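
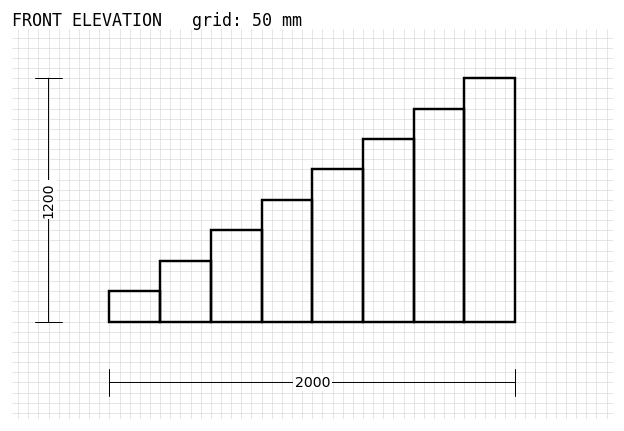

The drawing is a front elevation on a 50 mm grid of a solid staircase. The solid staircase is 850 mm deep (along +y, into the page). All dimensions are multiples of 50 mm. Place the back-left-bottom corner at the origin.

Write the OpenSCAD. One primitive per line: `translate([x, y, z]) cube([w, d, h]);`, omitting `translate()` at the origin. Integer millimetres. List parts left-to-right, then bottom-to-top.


cube([250, 850, 150]);
translate([250, 0, 0]) cube([250, 850, 300]);
translate([500, 0, 0]) cube([250, 850, 450]);
translate([750, 0, 0]) cube([250, 850, 600]);
translate([1000, 0, 0]) cube([250, 850, 750]);
translate([1250, 0, 0]) cube([250, 850, 900]);
translate([1500, 0, 0]) cube([250, 850, 1050]);
translate([1750, 0, 0]) cube([250, 850, 1200]);


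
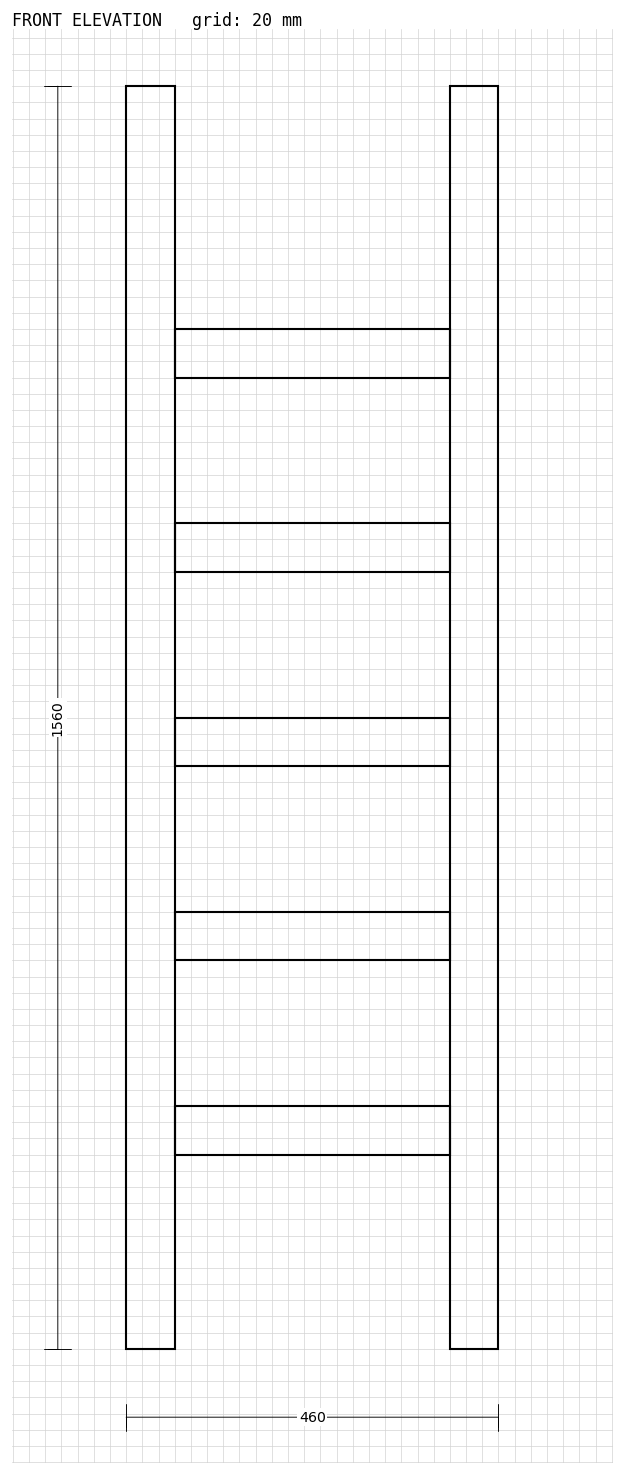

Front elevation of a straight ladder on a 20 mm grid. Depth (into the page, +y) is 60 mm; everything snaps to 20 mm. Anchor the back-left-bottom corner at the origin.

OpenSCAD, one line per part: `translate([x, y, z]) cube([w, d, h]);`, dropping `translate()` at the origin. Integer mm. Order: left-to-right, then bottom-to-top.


cube([60, 60, 1560]);
translate([60, 0, 240]) cube([340, 60, 60]);
translate([60, 0, 480]) cube([340, 60, 60]);
translate([60, 0, 720]) cube([340, 60, 60]);
translate([60, 0, 960]) cube([340, 60, 60]);
translate([60, 0, 1200]) cube([340, 60, 60]);
translate([400, 0, 0]) cube([60, 60, 1560]);


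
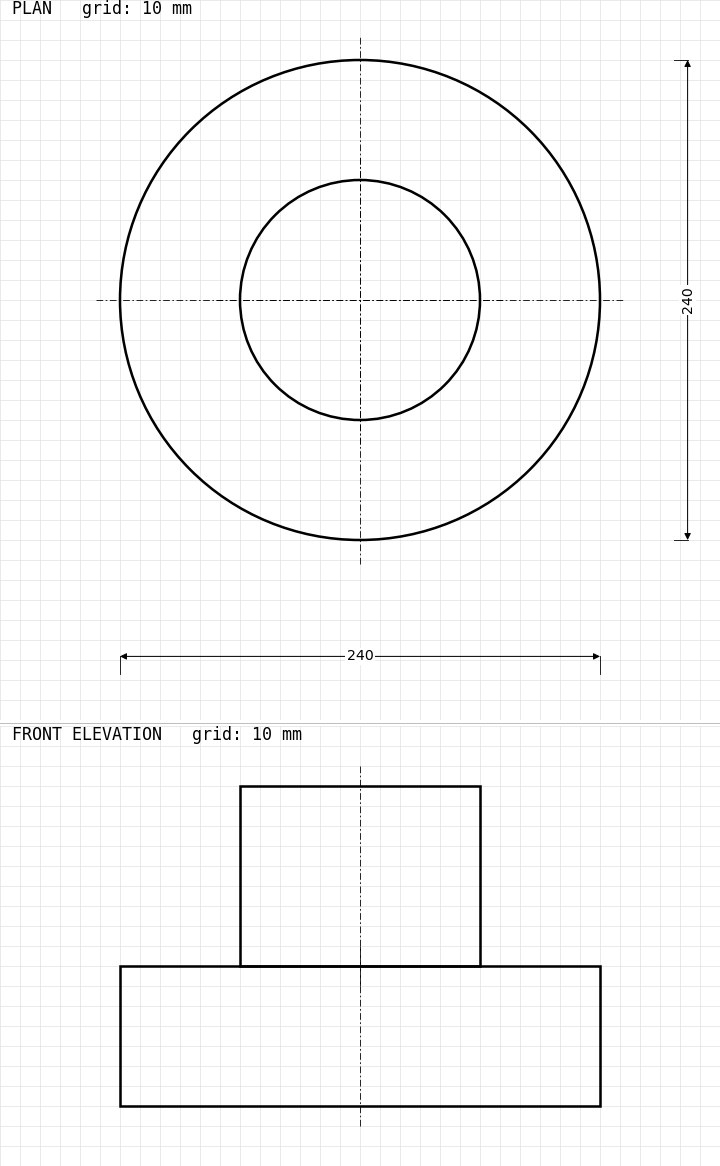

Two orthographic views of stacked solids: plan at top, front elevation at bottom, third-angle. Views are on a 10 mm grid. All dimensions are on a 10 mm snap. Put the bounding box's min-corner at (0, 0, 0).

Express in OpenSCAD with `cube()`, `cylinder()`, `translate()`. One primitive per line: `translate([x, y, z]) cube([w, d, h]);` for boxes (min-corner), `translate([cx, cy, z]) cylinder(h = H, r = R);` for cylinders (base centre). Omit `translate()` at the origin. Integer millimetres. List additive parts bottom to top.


translate([120, 120, 0]) cylinder(h = 70, r = 120);
translate([120, 120, 70]) cylinder(h = 90, r = 60);


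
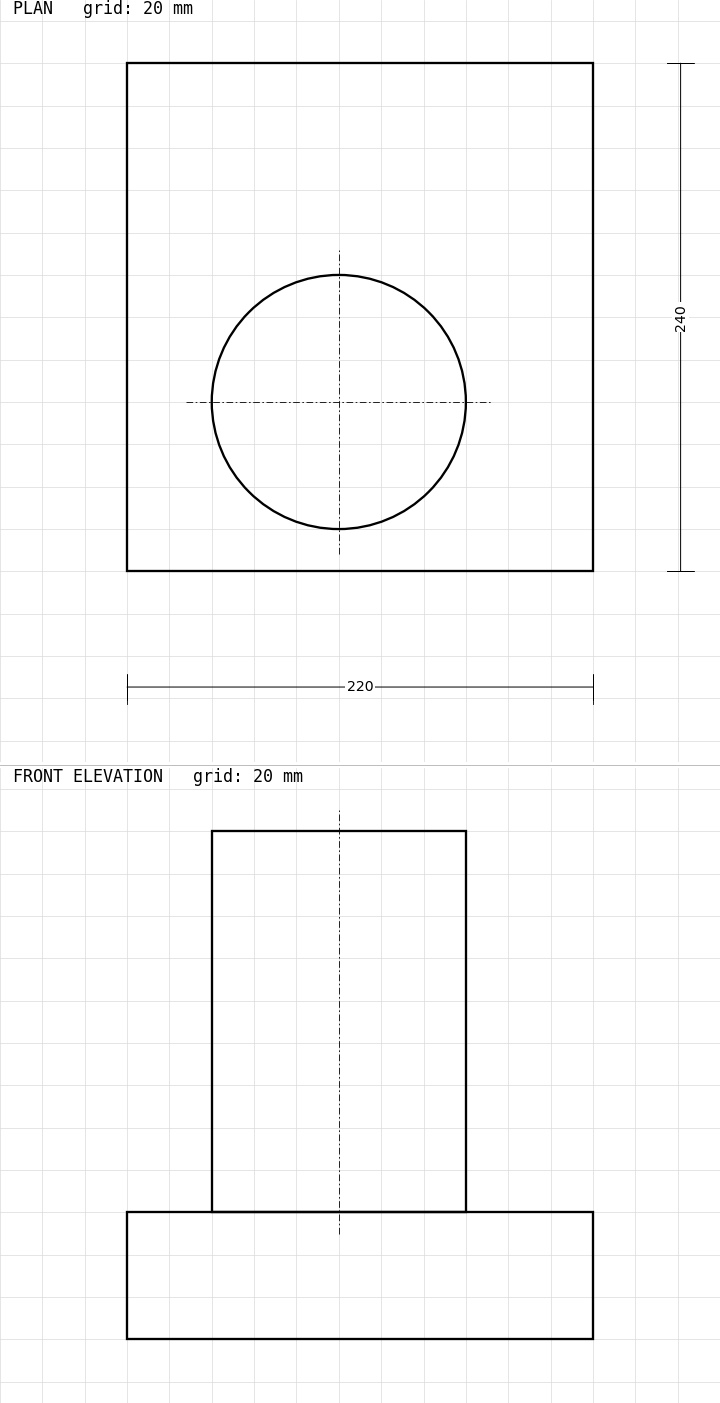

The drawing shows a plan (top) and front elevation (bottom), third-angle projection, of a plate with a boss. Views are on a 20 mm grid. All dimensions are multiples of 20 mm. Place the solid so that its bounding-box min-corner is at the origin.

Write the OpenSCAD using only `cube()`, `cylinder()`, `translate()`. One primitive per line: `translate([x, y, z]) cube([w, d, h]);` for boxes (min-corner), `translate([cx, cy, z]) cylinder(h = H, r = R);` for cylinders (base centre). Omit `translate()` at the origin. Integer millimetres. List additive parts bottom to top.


cube([220, 240, 60]);
translate([100, 80, 60]) cylinder(h = 180, r = 60);


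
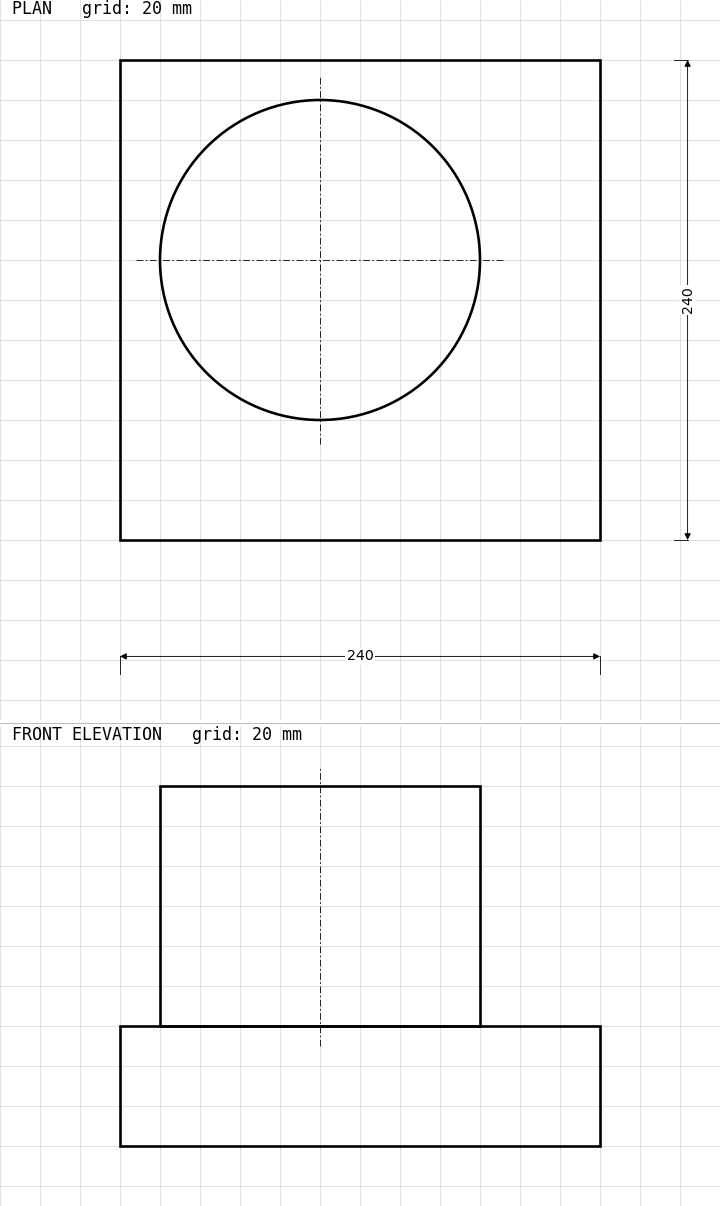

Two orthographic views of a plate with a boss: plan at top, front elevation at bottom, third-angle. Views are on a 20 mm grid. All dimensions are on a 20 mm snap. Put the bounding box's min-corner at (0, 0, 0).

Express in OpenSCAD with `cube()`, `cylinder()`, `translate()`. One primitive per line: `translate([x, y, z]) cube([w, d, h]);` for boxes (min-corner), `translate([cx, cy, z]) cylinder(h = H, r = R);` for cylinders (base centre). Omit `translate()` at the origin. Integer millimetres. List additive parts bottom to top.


cube([240, 240, 60]);
translate([100, 140, 60]) cylinder(h = 120, r = 80);


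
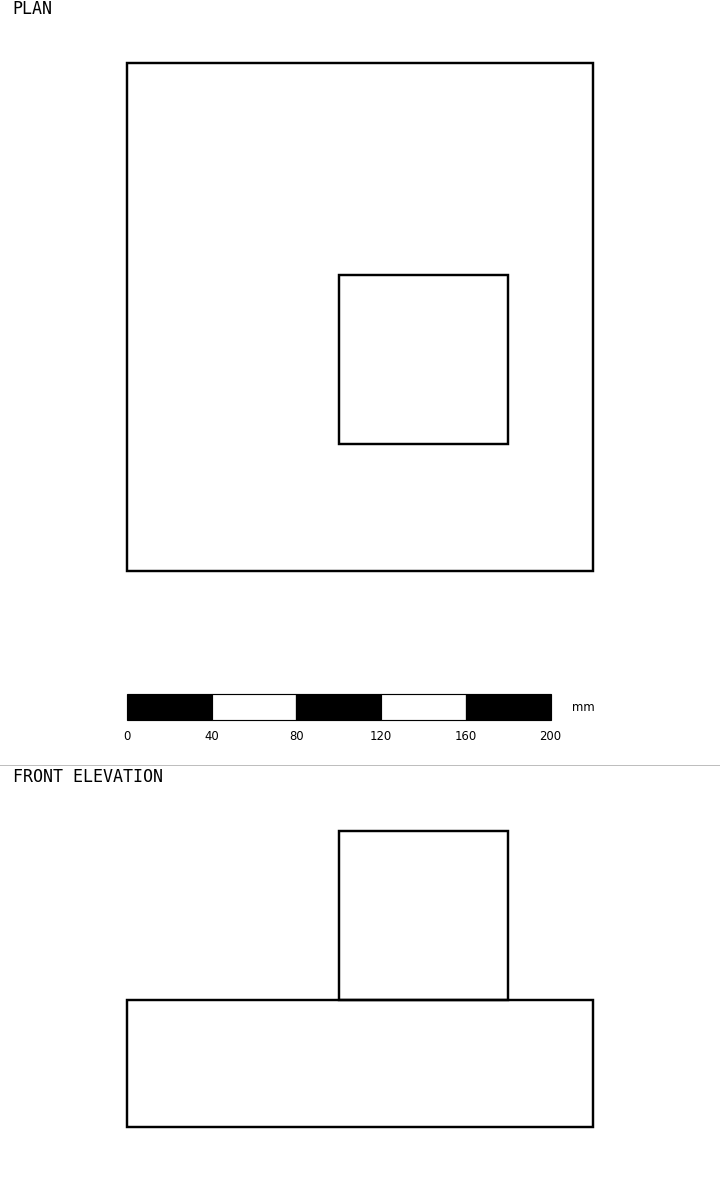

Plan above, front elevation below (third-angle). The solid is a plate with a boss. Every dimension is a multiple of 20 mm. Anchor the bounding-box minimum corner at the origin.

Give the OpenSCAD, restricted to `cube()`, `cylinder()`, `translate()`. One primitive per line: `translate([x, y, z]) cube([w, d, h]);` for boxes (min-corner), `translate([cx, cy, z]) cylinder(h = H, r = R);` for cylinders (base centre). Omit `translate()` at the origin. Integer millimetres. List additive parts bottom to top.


cube([220, 240, 60]);
translate([100, 60, 60]) cube([80, 80, 80]);


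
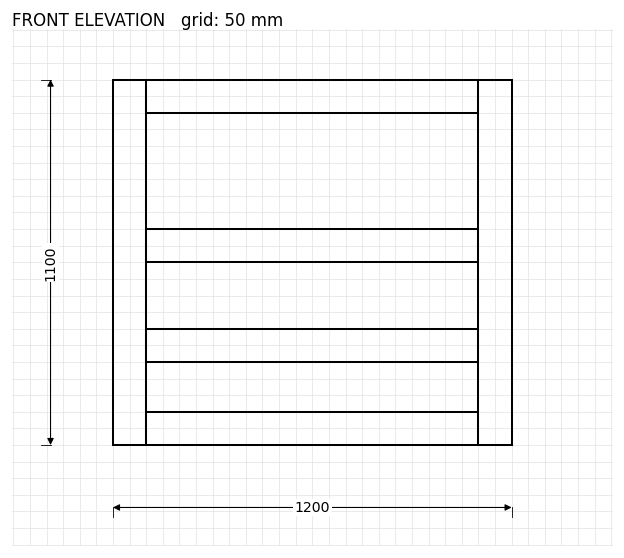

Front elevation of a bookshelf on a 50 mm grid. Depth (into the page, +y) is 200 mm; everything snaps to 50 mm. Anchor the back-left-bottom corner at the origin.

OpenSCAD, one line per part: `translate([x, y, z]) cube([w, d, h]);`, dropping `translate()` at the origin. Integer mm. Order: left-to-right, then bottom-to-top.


cube([100, 200, 1100]);
translate([100, 0, 0]) cube([1000, 200, 100]);
translate([100, 0, 250]) cube([1000, 200, 100]);
translate([100, 0, 550]) cube([1000, 200, 100]);
translate([100, 0, 1000]) cube([1000, 200, 100]);
translate([1100, 0, 0]) cube([100, 200, 1100]);


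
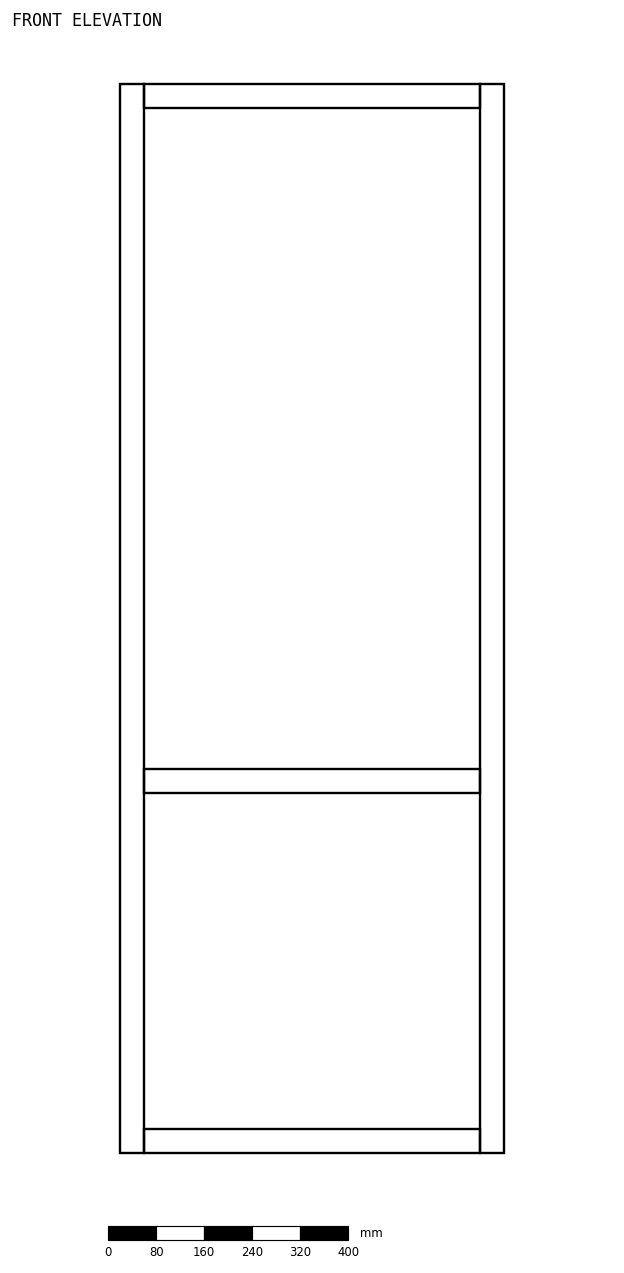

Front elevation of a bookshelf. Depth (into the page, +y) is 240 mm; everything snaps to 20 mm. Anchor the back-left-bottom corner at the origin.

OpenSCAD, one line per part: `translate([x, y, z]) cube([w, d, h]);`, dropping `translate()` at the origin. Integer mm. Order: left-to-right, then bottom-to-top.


cube([40, 240, 1780]);
translate([40, 0, 0]) cube([560, 240, 40]);
translate([40, 0, 600]) cube([560, 240, 40]);
translate([40, 0, 1740]) cube([560, 240, 40]);
translate([600, 0, 0]) cube([40, 240, 1780]);


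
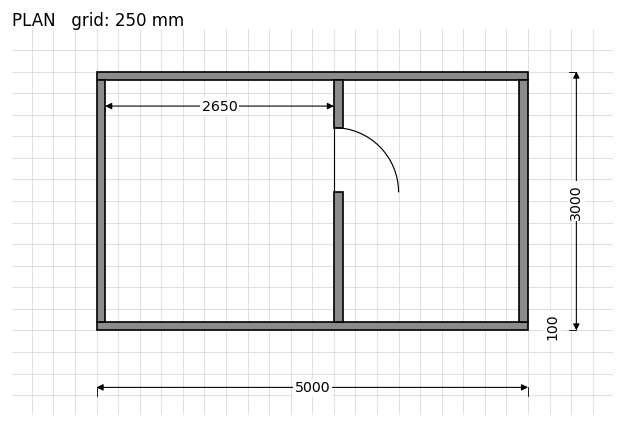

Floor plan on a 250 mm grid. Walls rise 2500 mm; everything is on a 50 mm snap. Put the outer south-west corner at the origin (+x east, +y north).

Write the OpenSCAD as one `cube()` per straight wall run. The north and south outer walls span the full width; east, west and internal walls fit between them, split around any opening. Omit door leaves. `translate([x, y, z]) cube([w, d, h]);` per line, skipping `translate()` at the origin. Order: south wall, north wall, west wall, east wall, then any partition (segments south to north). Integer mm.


cube([5000, 100, 2500]);
translate([0, 2900, 0]) cube([5000, 100, 2500]);
translate([0, 100, 0]) cube([100, 2800, 2500]);
translate([4900, 100, 0]) cube([100, 2800, 2500]);
translate([2750, 100, 0]) cube([100, 1500, 2500]);
translate([2750, 2350, 0]) cube([100, 550, 2500]);


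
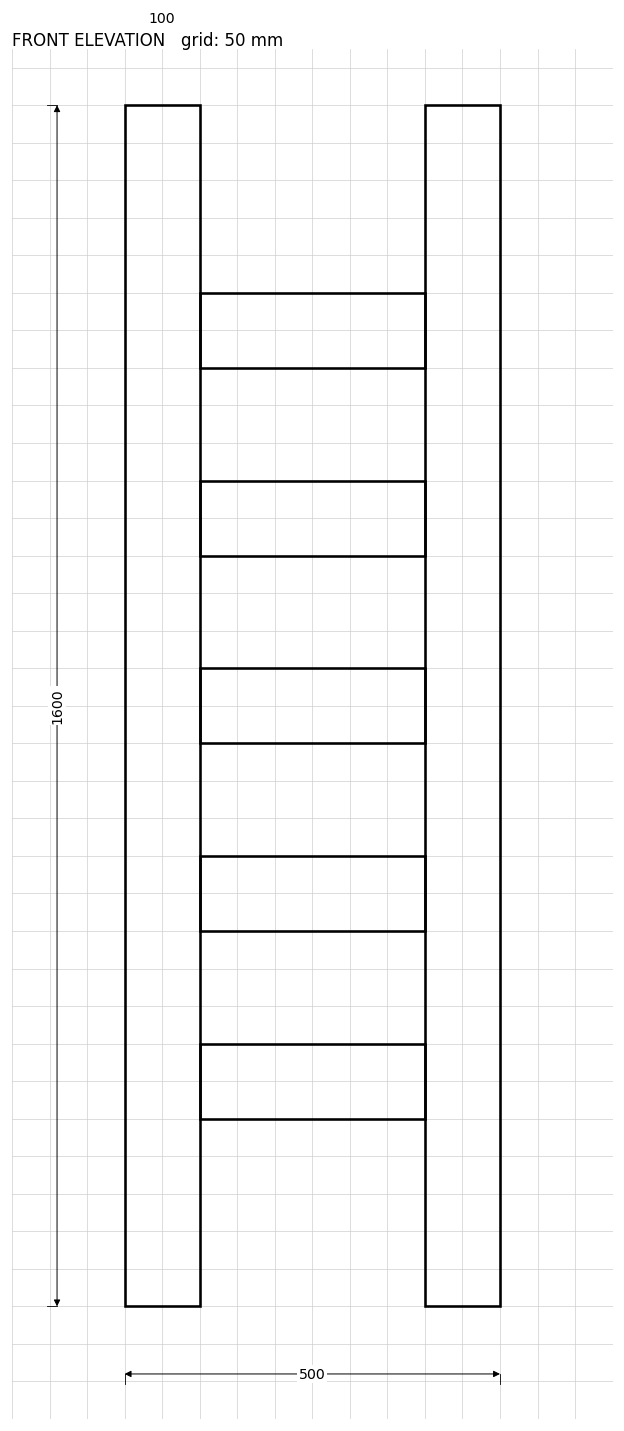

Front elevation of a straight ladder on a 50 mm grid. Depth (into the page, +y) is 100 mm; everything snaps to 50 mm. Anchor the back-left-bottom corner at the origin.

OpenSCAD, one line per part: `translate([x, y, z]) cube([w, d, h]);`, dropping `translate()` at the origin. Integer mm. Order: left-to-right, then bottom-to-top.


cube([100, 100, 1600]);
translate([100, 0, 250]) cube([300, 100, 100]);
translate([100, 0, 500]) cube([300, 100, 100]);
translate([100, 0, 750]) cube([300, 100, 100]);
translate([100, 0, 1000]) cube([300, 100, 100]);
translate([100, 0, 1250]) cube([300, 100, 100]);
translate([400, 0, 0]) cube([100, 100, 1600]);


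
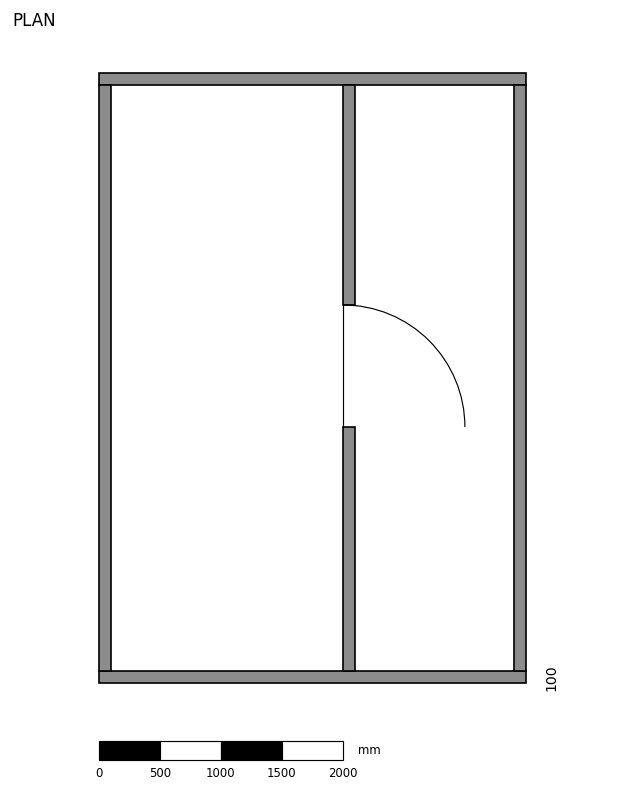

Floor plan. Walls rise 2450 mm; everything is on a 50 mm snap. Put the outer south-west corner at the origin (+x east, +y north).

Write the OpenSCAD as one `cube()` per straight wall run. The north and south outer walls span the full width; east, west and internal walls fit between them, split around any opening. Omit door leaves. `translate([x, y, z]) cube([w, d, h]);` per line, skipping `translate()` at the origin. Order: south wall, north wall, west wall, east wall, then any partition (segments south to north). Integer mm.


cube([3500, 100, 2450]);
translate([0, 4900, 0]) cube([3500, 100, 2450]);
translate([0, 100, 0]) cube([100, 4800, 2450]);
translate([3400, 100, 0]) cube([100, 4800, 2450]);
translate([2000, 100, 0]) cube([100, 2000, 2450]);
translate([2000, 3100, 0]) cube([100, 1800, 2450]);


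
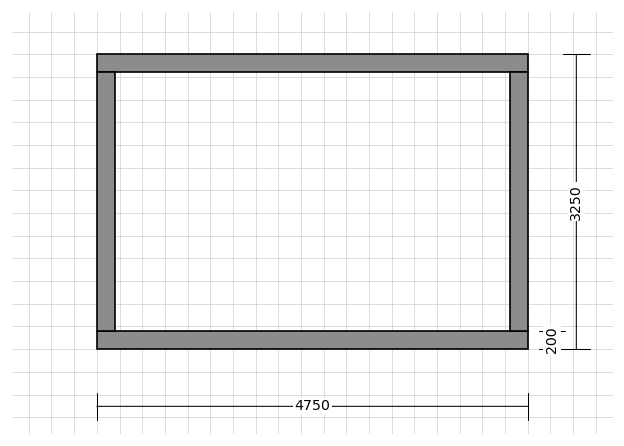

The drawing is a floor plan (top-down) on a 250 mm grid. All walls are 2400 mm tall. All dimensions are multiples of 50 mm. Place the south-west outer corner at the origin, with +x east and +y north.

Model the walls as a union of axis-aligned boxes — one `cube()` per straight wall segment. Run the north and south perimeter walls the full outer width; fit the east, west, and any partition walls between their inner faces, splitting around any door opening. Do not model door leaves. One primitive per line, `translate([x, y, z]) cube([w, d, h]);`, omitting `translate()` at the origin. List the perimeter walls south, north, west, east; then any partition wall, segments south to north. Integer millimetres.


cube([4750, 200, 2400]);
translate([0, 3050, 0]) cube([4750, 200, 2400]);
translate([0, 200, 0]) cube([200, 2850, 2400]);
translate([4550, 200, 0]) cube([200, 2850, 2400]);


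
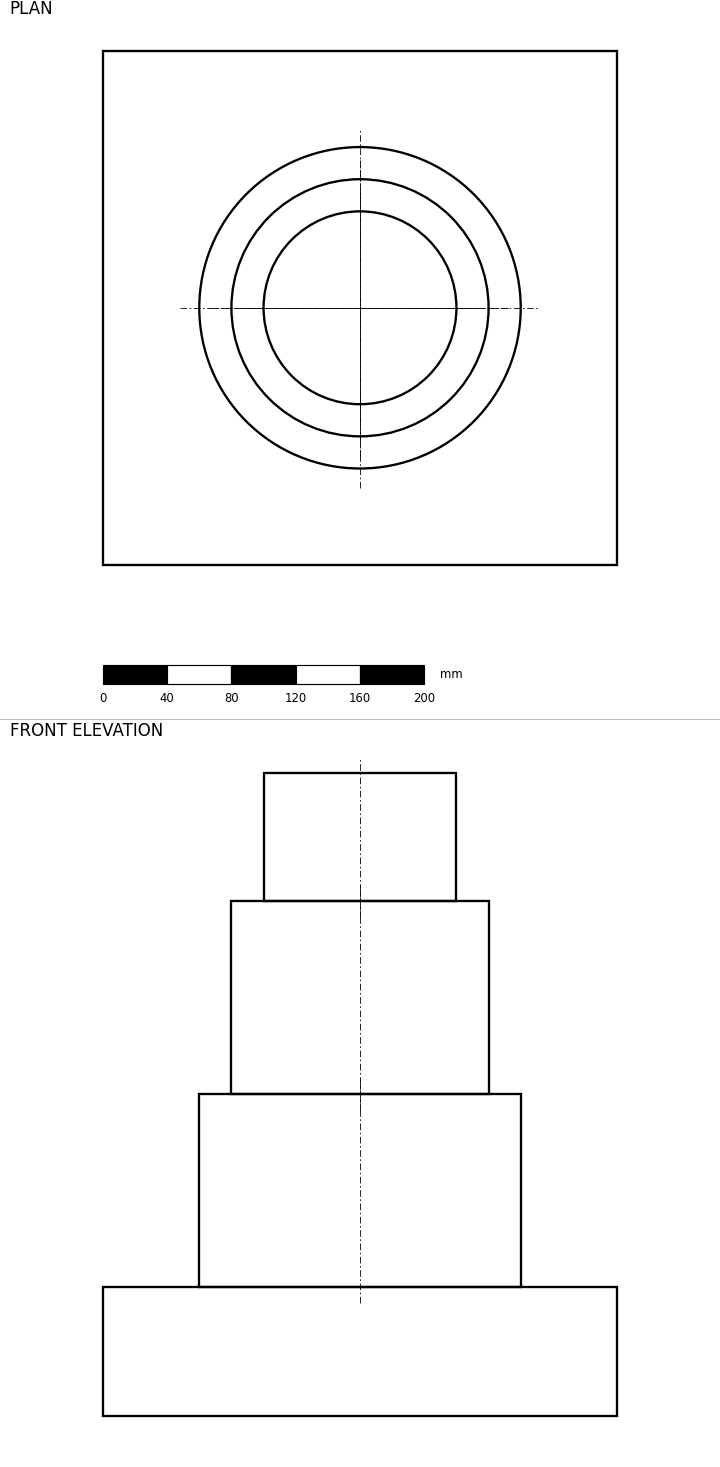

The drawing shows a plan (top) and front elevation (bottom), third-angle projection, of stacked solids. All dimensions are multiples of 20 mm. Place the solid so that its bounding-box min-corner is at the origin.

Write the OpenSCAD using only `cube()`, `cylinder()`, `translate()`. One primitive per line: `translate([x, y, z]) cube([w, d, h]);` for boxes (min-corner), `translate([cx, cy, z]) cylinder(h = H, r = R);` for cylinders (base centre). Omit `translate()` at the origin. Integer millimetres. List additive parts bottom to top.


cube([320, 320, 80]);
translate([160, 160, 80]) cylinder(h = 120, r = 100);
translate([160, 160, 200]) cylinder(h = 120, r = 80);
translate([160, 160, 320]) cylinder(h = 80, r = 60);


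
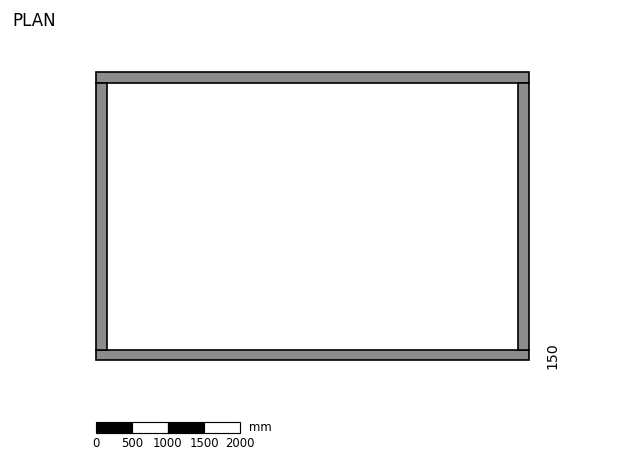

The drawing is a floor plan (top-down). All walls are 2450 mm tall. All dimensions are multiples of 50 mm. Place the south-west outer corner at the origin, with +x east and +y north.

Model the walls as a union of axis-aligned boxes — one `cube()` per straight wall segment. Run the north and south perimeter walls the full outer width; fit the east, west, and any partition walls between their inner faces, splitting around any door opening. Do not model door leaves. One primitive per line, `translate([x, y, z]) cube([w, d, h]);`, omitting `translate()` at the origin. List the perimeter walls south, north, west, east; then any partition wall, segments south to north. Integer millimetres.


cube([6000, 150, 2450]);
translate([0, 3850, 0]) cube([6000, 150, 2450]);
translate([0, 150, 0]) cube([150, 3700, 2450]);
translate([5850, 150, 0]) cube([150, 3700, 2450]);


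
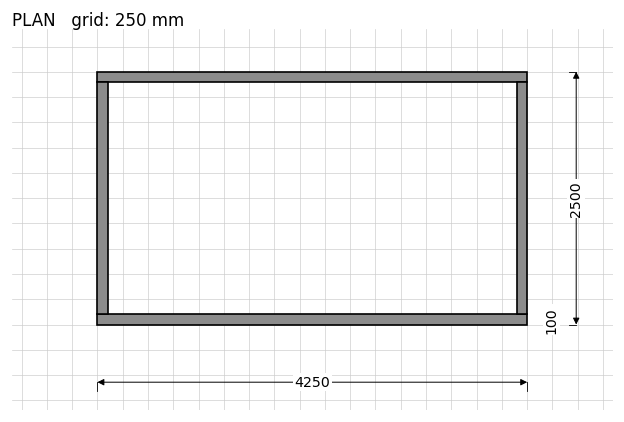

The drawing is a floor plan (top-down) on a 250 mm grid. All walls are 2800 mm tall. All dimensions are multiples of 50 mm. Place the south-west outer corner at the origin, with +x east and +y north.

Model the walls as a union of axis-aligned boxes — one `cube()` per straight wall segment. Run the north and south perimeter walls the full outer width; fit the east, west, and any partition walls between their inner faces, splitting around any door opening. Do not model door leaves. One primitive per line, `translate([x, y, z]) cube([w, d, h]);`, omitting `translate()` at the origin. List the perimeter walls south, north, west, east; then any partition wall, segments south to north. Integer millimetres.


cube([4250, 100, 2800]);
translate([0, 2400, 0]) cube([4250, 100, 2800]);
translate([0, 100, 0]) cube([100, 2300, 2800]);
translate([4150, 100, 0]) cube([100, 2300, 2800]);


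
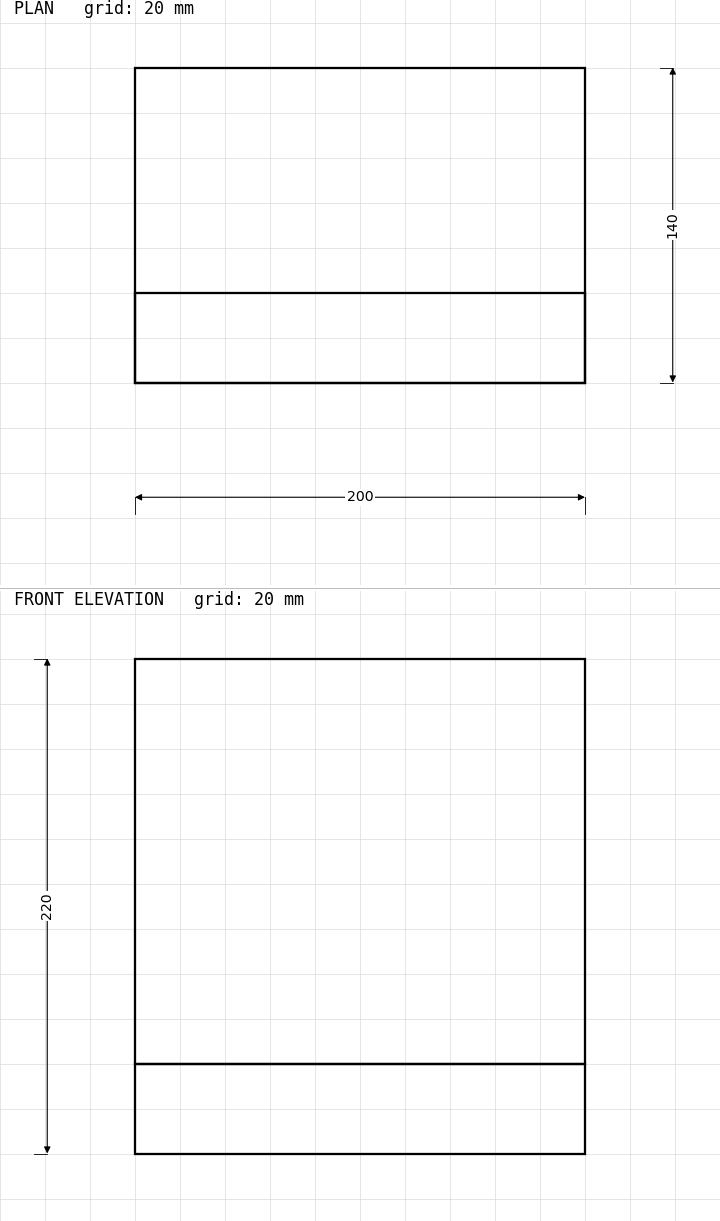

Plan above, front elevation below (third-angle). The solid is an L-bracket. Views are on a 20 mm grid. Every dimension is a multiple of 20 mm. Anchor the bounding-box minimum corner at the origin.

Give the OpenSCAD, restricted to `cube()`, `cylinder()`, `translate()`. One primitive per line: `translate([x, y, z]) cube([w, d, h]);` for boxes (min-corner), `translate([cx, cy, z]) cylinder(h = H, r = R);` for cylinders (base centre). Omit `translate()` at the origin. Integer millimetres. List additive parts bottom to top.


cube([200, 140, 40]);
translate([0, 0, 40]) cube([200, 40, 180]);


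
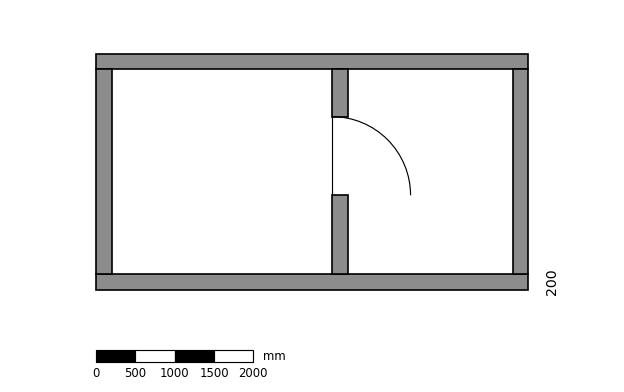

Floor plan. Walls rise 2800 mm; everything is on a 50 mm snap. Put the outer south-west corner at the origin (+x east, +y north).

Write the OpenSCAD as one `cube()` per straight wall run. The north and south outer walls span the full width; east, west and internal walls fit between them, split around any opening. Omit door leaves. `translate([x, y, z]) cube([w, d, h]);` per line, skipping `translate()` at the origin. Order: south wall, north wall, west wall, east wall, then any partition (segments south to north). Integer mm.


cube([5500, 200, 2800]);
translate([0, 2800, 0]) cube([5500, 200, 2800]);
translate([0, 200, 0]) cube([200, 2600, 2800]);
translate([5300, 200, 0]) cube([200, 2600, 2800]);
translate([3000, 200, 0]) cube([200, 1000, 2800]);
translate([3000, 2200, 0]) cube([200, 600, 2800]);


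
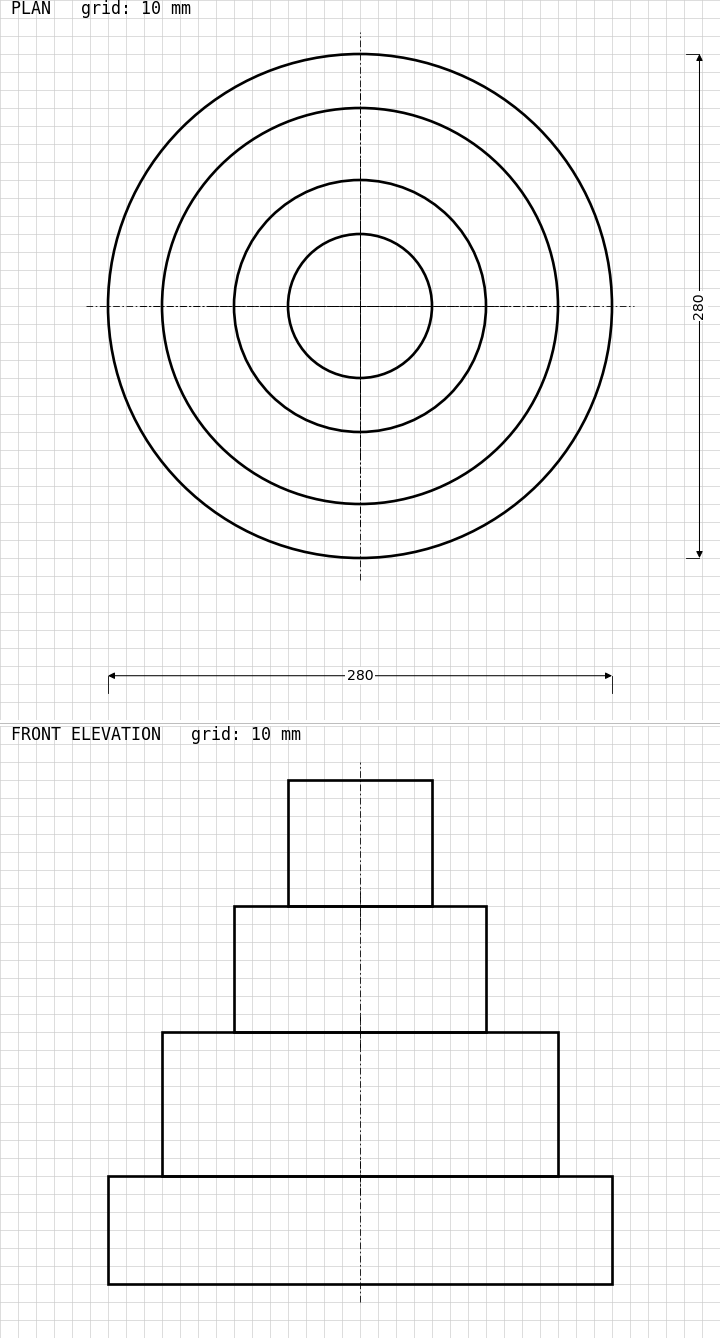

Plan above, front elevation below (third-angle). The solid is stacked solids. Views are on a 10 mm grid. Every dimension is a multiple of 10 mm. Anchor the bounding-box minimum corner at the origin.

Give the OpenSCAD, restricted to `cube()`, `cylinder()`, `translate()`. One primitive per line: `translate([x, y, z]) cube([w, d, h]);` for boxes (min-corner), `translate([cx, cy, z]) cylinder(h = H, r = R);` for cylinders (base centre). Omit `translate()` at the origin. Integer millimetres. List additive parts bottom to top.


translate([140, 140, 0]) cylinder(h = 60, r = 140);
translate([140, 140, 60]) cylinder(h = 80, r = 110);
translate([140, 140, 140]) cylinder(h = 70, r = 70);
translate([140, 140, 210]) cylinder(h = 70, r = 40);


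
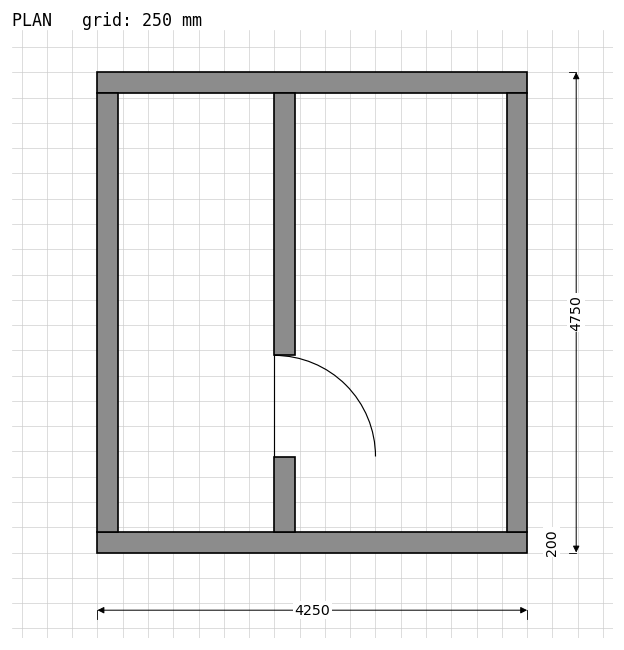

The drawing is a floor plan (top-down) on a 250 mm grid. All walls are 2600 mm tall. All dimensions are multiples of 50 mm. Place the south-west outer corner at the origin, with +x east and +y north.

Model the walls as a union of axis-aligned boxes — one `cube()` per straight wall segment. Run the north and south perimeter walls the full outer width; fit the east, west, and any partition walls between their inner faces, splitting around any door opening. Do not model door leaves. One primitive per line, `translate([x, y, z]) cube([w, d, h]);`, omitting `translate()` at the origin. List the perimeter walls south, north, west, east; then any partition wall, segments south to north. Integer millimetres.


cube([4250, 200, 2600]);
translate([0, 4550, 0]) cube([4250, 200, 2600]);
translate([0, 200, 0]) cube([200, 4350, 2600]);
translate([4050, 200, 0]) cube([200, 4350, 2600]);
translate([1750, 200, 0]) cube([200, 750, 2600]);
translate([1750, 1950, 0]) cube([200, 2600, 2600]);


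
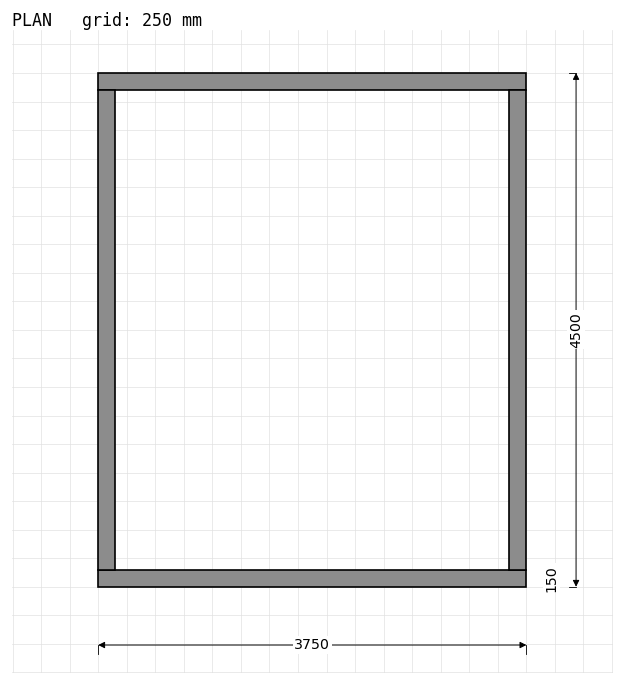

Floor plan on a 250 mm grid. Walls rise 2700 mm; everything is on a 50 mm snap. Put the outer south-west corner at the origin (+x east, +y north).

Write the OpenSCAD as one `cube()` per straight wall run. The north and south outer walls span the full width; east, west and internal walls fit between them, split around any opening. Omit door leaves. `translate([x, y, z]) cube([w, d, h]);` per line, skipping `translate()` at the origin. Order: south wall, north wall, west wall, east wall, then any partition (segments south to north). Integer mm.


cube([3750, 150, 2700]);
translate([0, 4350, 0]) cube([3750, 150, 2700]);
translate([0, 150, 0]) cube([150, 4200, 2700]);
translate([3600, 150, 0]) cube([150, 4200, 2700]);


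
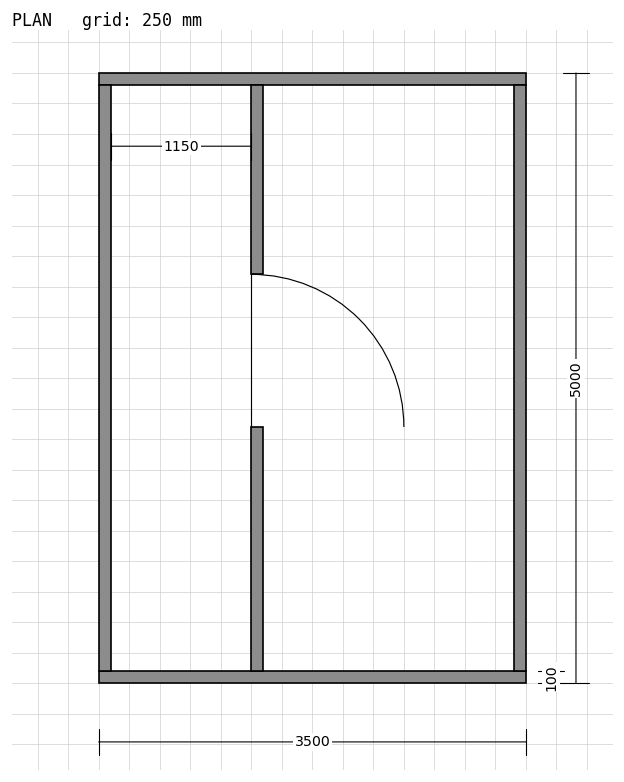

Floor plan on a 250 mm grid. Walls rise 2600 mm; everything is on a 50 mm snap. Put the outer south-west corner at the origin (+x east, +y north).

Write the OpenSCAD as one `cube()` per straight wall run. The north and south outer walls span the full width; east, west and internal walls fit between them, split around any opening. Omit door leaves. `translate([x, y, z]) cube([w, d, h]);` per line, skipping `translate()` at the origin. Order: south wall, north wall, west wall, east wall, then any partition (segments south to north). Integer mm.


cube([3500, 100, 2600]);
translate([0, 4900, 0]) cube([3500, 100, 2600]);
translate([0, 100, 0]) cube([100, 4800, 2600]);
translate([3400, 100, 0]) cube([100, 4800, 2600]);
translate([1250, 100, 0]) cube([100, 2000, 2600]);
translate([1250, 3350, 0]) cube([100, 1550, 2600]);


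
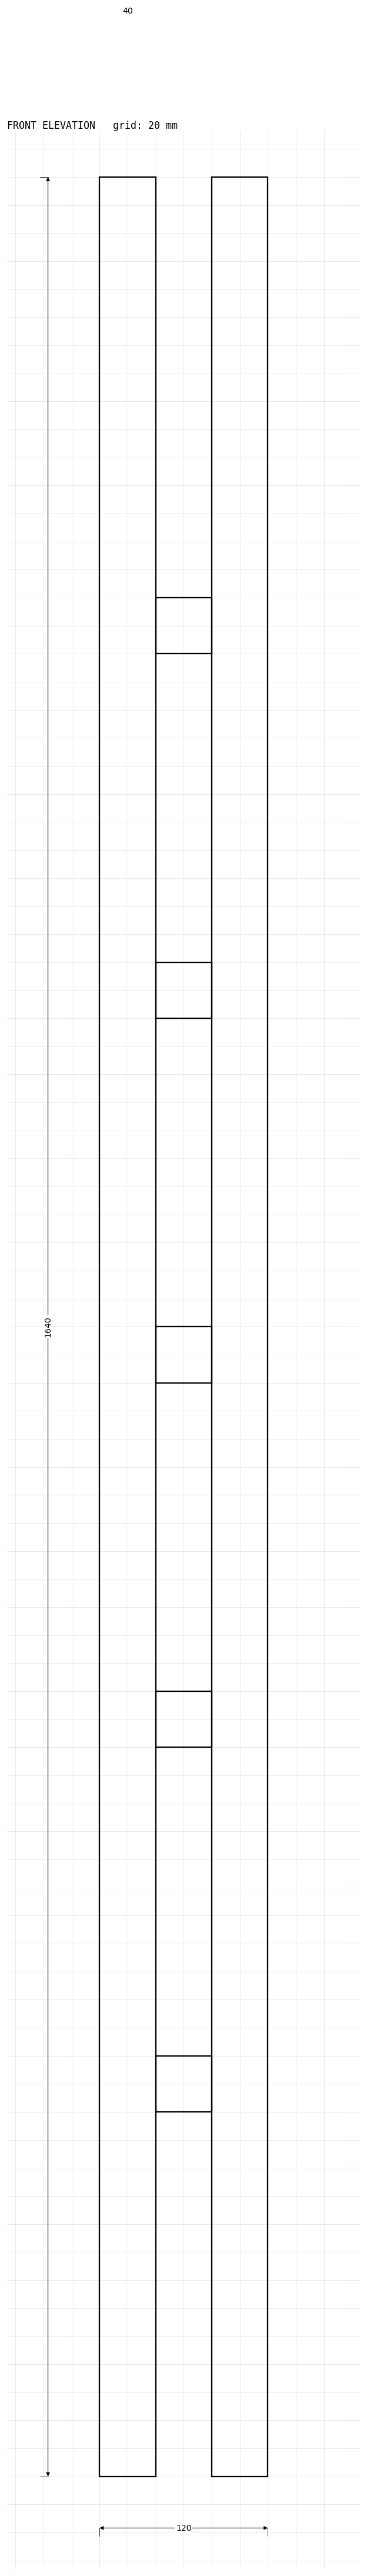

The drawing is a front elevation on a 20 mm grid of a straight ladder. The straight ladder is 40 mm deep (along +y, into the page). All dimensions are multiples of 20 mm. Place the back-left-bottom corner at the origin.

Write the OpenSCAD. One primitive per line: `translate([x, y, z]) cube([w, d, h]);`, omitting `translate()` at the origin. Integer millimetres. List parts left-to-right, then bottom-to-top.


cube([40, 40, 1640]);
translate([40, 0, 260]) cube([40, 40, 40]);
translate([40, 0, 520]) cube([40, 40, 40]);
translate([40, 0, 780]) cube([40, 40, 40]);
translate([40, 0, 1040]) cube([40, 40, 40]);
translate([40, 0, 1300]) cube([40, 40, 40]);
translate([80, 0, 0]) cube([40, 40, 1640]);


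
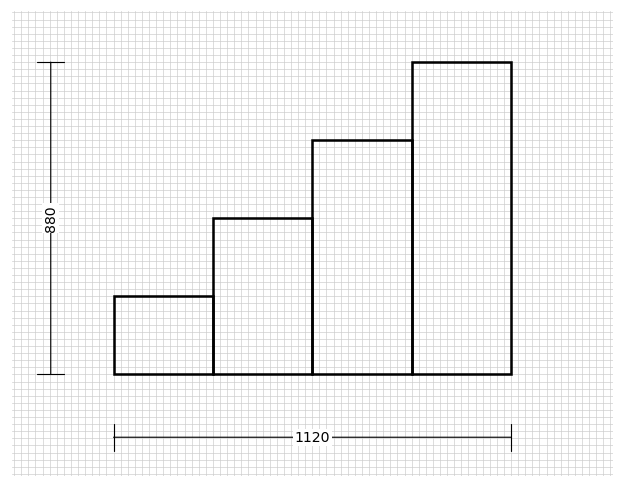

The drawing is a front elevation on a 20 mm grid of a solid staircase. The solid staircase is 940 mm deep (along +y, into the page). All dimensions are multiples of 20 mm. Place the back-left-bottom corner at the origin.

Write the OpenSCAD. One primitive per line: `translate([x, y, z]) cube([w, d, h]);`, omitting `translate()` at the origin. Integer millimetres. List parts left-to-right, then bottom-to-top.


cube([280, 940, 220]);
translate([280, 0, 0]) cube([280, 940, 440]);
translate([560, 0, 0]) cube([280, 940, 660]);
translate([840, 0, 0]) cube([280, 940, 880]);


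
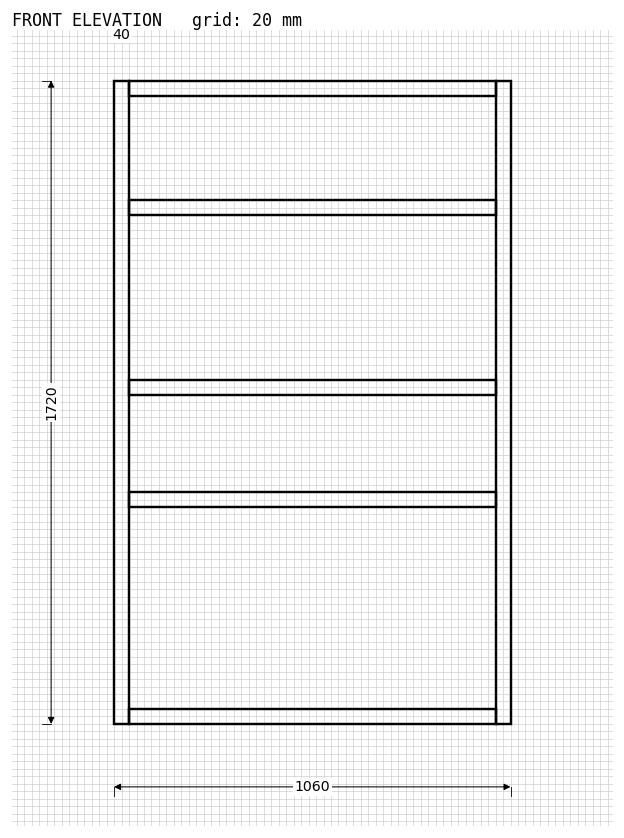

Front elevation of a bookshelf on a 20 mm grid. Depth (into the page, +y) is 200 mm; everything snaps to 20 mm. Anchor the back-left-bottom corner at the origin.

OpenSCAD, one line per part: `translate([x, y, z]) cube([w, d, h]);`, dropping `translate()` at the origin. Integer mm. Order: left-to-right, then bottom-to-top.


cube([40, 200, 1720]);
translate([40, 0, 0]) cube([980, 200, 40]);
translate([40, 0, 580]) cube([980, 200, 40]);
translate([40, 0, 880]) cube([980, 200, 40]);
translate([40, 0, 1360]) cube([980, 200, 40]);
translate([40, 0, 1680]) cube([980, 200, 40]);
translate([1020, 0, 0]) cube([40, 200, 1720]);


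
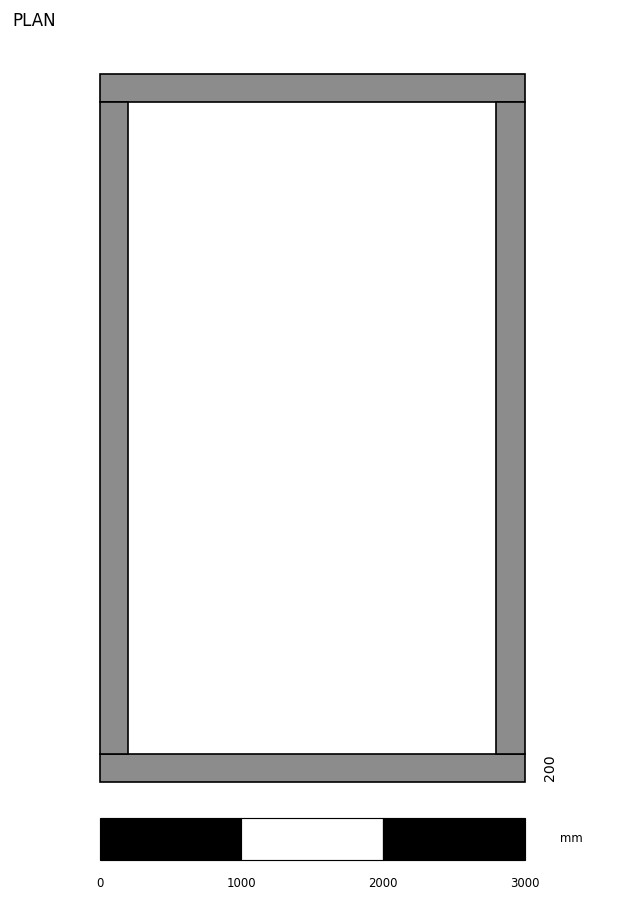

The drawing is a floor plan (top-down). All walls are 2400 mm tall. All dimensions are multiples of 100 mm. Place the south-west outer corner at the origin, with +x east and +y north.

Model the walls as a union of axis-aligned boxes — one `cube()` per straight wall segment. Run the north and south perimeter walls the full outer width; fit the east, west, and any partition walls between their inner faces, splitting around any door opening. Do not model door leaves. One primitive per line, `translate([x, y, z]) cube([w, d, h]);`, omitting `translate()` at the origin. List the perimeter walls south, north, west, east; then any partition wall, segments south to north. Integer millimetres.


cube([3000, 200, 2400]);
translate([0, 4800, 0]) cube([3000, 200, 2400]);
translate([0, 200, 0]) cube([200, 4600, 2400]);
translate([2800, 200, 0]) cube([200, 4600, 2400]);


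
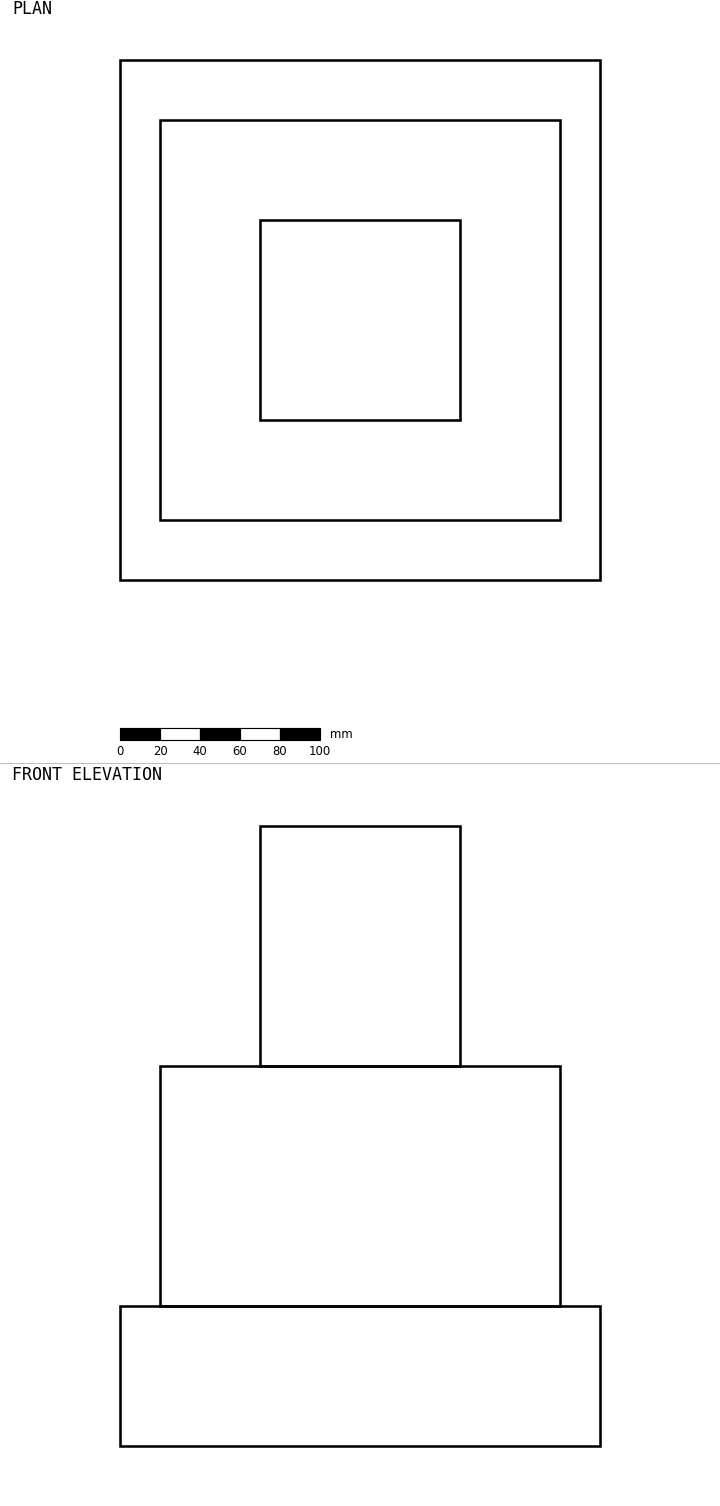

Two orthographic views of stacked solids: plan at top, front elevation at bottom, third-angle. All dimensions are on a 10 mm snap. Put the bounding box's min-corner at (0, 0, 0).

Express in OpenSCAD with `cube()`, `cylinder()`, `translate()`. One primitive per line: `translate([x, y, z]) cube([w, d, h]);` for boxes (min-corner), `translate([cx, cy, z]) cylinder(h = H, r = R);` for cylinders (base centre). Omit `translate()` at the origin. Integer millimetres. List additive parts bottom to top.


cube([240, 260, 70]);
translate([20, 30, 70]) cube([200, 200, 120]);
translate([70, 80, 190]) cube([100, 100, 120]);


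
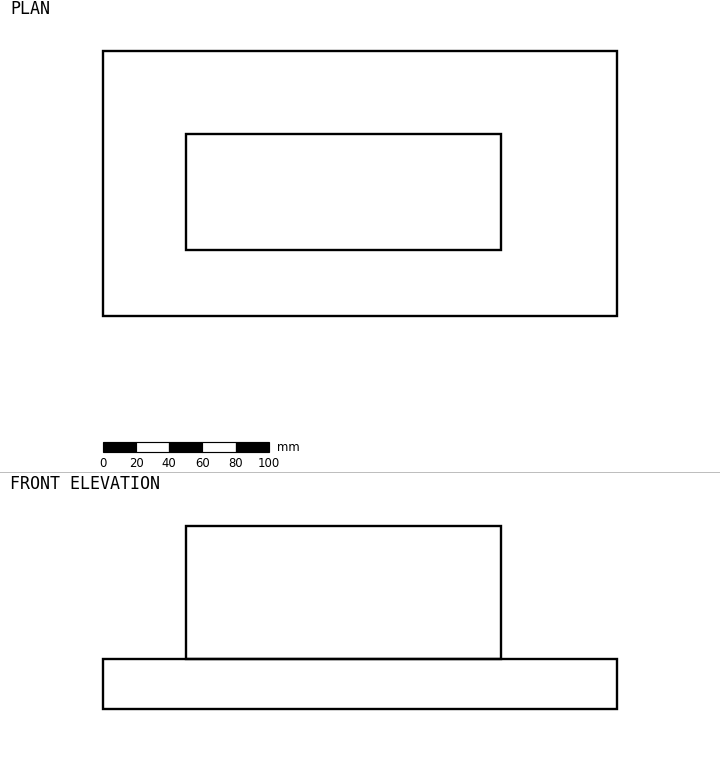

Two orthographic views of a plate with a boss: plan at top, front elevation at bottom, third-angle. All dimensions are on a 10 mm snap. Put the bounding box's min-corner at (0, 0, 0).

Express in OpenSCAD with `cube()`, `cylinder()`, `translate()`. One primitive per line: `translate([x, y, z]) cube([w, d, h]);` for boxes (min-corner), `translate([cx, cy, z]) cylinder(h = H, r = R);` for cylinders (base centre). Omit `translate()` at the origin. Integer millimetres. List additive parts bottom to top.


cube([310, 160, 30]);
translate([50, 40, 30]) cube([190, 70, 80]);


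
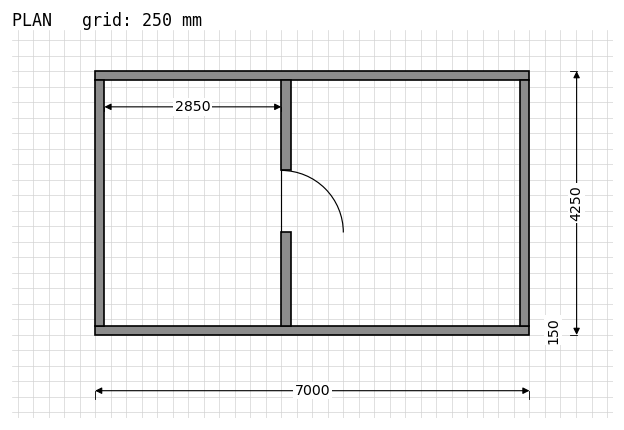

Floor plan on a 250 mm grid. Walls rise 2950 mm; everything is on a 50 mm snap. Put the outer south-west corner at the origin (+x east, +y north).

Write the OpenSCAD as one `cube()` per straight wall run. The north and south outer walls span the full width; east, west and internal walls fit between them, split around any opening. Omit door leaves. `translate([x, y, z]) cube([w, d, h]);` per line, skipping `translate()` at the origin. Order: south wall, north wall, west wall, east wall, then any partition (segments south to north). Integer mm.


cube([7000, 150, 2950]);
translate([0, 4100, 0]) cube([7000, 150, 2950]);
translate([0, 150, 0]) cube([150, 3950, 2950]);
translate([6850, 150, 0]) cube([150, 3950, 2950]);
translate([3000, 150, 0]) cube([150, 1500, 2950]);
translate([3000, 2650, 0]) cube([150, 1450, 2950]);


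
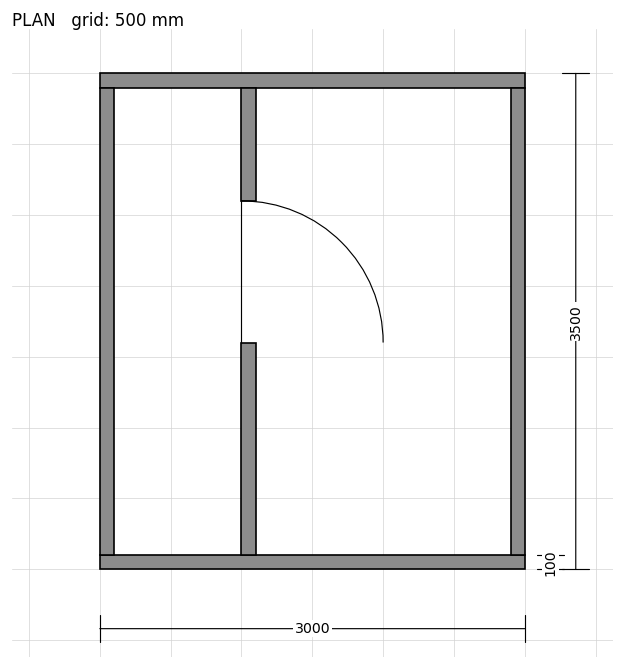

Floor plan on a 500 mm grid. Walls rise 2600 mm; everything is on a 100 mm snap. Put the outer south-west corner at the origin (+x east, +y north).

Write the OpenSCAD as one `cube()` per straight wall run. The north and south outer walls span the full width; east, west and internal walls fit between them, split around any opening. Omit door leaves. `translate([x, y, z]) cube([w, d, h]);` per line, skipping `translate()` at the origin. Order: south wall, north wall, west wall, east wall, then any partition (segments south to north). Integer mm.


cube([3000, 100, 2600]);
translate([0, 3400, 0]) cube([3000, 100, 2600]);
translate([0, 100, 0]) cube([100, 3300, 2600]);
translate([2900, 100, 0]) cube([100, 3300, 2600]);
translate([1000, 100, 0]) cube([100, 1500, 2600]);
translate([1000, 2600, 0]) cube([100, 800, 2600]);


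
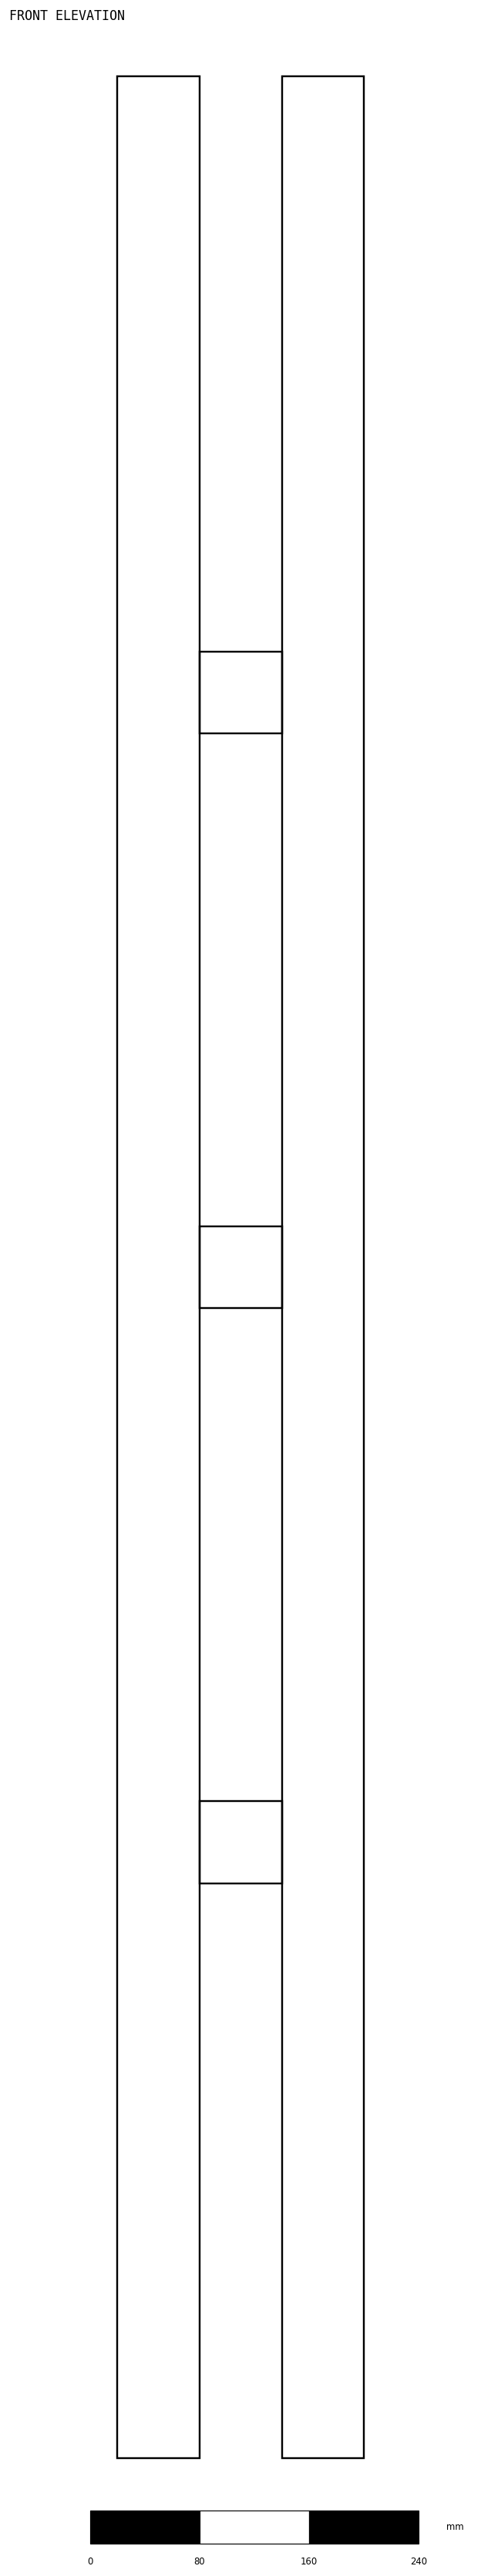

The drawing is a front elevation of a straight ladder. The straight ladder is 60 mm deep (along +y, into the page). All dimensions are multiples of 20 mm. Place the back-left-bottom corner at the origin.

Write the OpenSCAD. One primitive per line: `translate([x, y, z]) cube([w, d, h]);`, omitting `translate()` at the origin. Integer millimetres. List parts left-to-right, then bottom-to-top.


cube([60, 60, 1740]);
translate([60, 0, 420]) cube([60, 60, 60]);
translate([60, 0, 840]) cube([60, 60, 60]);
translate([60, 0, 1260]) cube([60, 60, 60]);
translate([120, 0, 0]) cube([60, 60, 1740]);


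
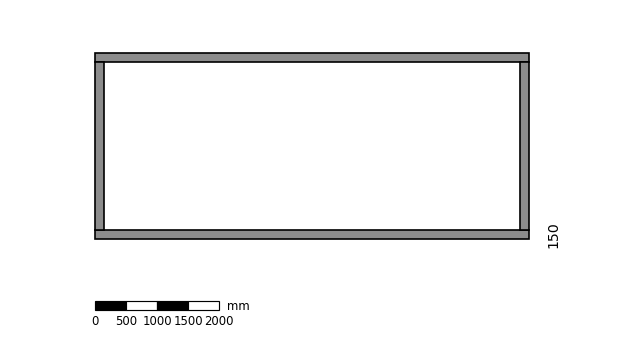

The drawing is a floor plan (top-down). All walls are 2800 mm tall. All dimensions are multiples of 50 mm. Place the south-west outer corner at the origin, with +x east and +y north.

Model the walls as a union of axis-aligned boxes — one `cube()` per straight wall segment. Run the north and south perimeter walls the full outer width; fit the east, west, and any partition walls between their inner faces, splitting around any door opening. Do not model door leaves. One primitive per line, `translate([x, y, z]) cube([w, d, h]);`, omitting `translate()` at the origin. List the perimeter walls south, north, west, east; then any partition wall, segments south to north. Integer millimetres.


cube([7000, 150, 2800]);
translate([0, 2850, 0]) cube([7000, 150, 2800]);
translate([0, 150, 0]) cube([150, 2700, 2800]);
translate([6850, 150, 0]) cube([150, 2700, 2800]);


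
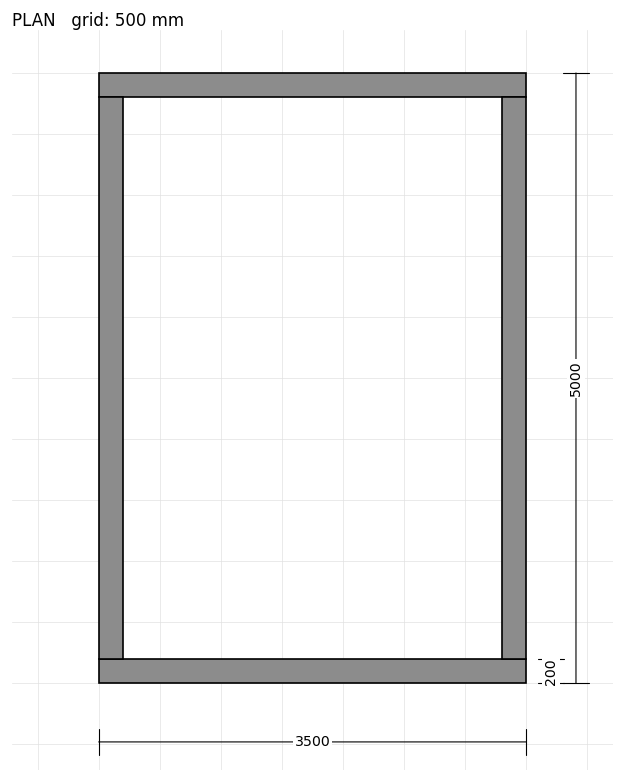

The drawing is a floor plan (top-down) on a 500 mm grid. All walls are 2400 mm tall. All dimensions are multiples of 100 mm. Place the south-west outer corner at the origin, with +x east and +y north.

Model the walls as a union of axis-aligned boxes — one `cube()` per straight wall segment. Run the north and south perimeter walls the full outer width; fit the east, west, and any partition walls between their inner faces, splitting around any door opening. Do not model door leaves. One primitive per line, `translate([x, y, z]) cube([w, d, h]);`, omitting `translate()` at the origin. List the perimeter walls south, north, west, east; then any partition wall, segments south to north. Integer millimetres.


cube([3500, 200, 2400]);
translate([0, 4800, 0]) cube([3500, 200, 2400]);
translate([0, 200, 0]) cube([200, 4600, 2400]);
translate([3300, 200, 0]) cube([200, 4600, 2400]);


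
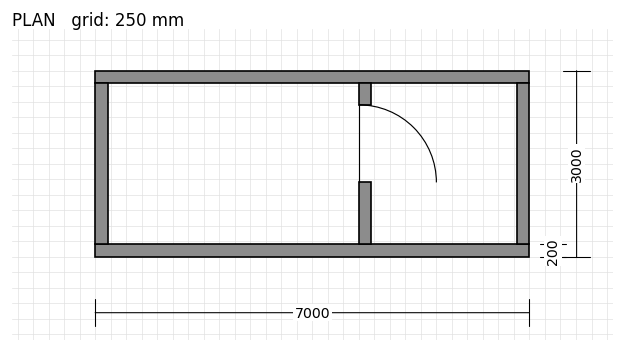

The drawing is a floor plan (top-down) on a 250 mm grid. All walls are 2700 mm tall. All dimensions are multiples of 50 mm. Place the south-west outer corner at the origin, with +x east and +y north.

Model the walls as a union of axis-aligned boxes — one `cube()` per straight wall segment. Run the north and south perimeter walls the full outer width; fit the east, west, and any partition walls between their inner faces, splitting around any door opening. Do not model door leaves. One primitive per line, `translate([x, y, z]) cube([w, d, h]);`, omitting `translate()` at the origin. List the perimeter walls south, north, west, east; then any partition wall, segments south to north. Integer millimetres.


cube([7000, 200, 2700]);
translate([0, 2800, 0]) cube([7000, 200, 2700]);
translate([0, 200, 0]) cube([200, 2600, 2700]);
translate([6800, 200, 0]) cube([200, 2600, 2700]);
translate([4250, 200, 0]) cube([200, 1000, 2700]);
translate([4250, 2450, 0]) cube([200, 350, 2700]);


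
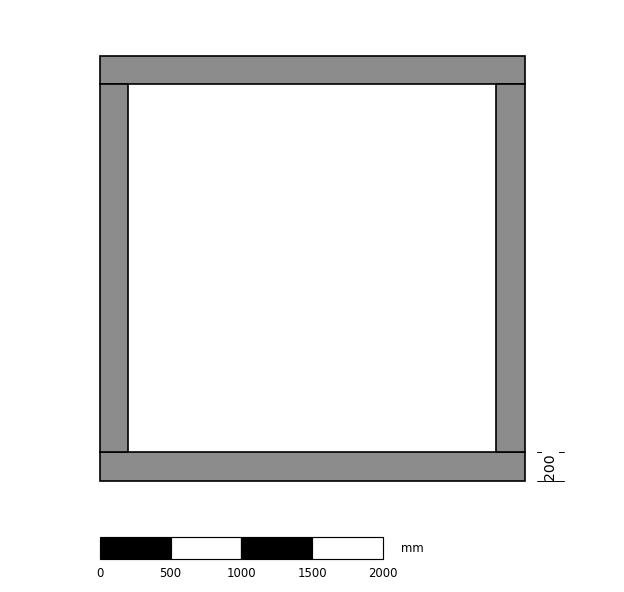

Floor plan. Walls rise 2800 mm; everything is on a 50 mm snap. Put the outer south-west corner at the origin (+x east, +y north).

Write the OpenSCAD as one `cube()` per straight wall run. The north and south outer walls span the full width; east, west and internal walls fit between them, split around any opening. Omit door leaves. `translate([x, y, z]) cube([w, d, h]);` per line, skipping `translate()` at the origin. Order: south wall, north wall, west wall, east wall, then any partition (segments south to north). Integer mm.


cube([3000, 200, 2800]);
translate([0, 2800, 0]) cube([3000, 200, 2800]);
translate([0, 200, 0]) cube([200, 2600, 2800]);
translate([2800, 200, 0]) cube([200, 2600, 2800]);


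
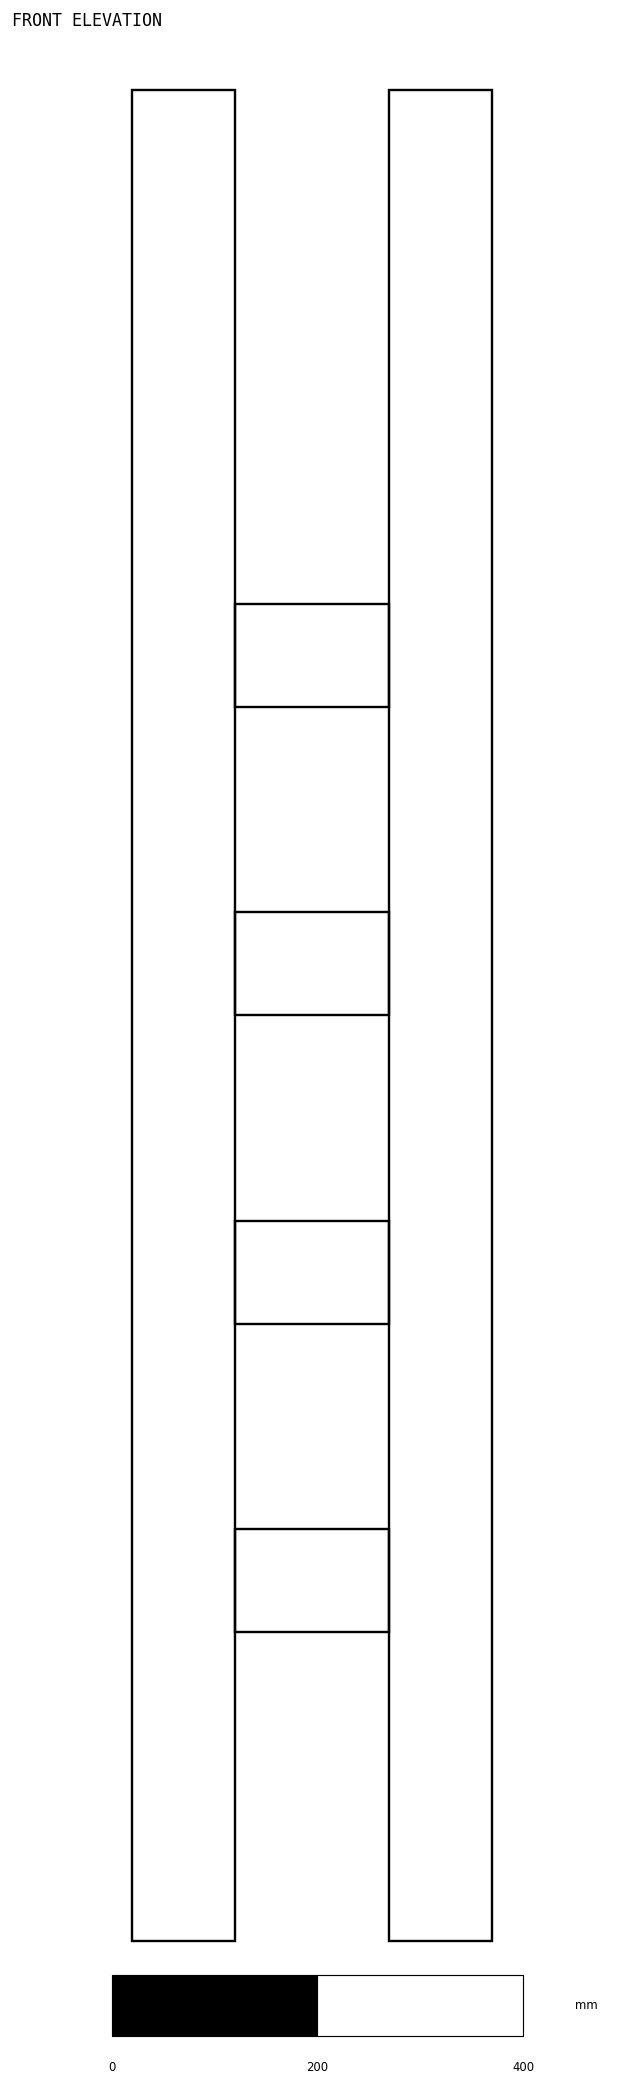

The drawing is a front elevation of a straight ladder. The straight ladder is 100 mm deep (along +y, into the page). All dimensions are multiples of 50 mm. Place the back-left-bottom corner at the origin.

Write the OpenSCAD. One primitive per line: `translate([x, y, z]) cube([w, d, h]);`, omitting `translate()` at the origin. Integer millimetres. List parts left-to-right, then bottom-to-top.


cube([100, 100, 1800]);
translate([100, 0, 300]) cube([150, 100, 100]);
translate([100, 0, 600]) cube([150, 100, 100]);
translate([100, 0, 900]) cube([150, 100, 100]);
translate([100, 0, 1200]) cube([150, 100, 100]);
translate([250, 0, 0]) cube([100, 100, 1800]);


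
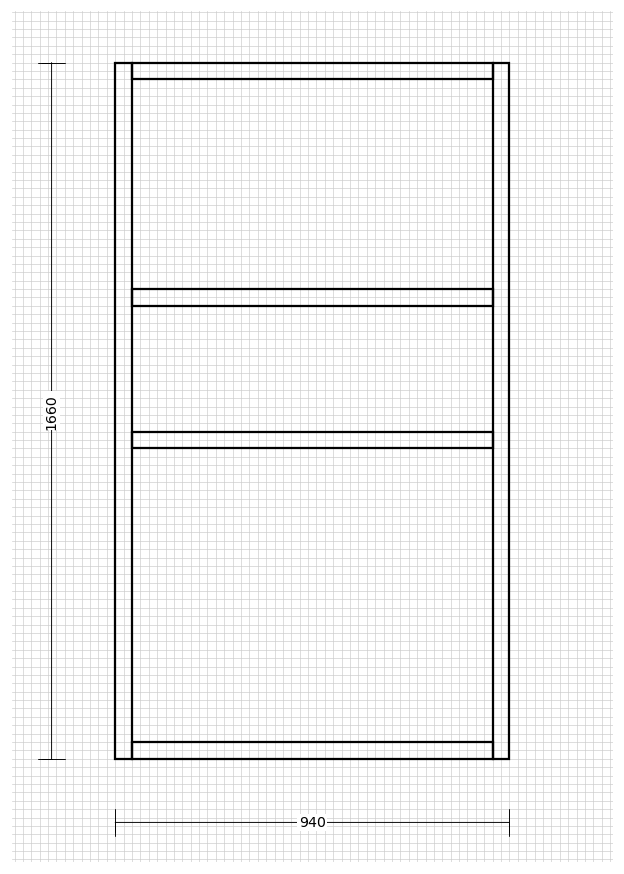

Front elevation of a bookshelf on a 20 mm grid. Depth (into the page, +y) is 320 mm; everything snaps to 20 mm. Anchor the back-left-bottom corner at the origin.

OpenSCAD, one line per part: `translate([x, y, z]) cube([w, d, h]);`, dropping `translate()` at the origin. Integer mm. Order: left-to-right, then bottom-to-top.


cube([40, 320, 1660]);
translate([40, 0, 0]) cube([860, 320, 40]);
translate([40, 0, 740]) cube([860, 320, 40]);
translate([40, 0, 1080]) cube([860, 320, 40]);
translate([40, 0, 1620]) cube([860, 320, 40]);
translate([900, 0, 0]) cube([40, 320, 1660]);
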